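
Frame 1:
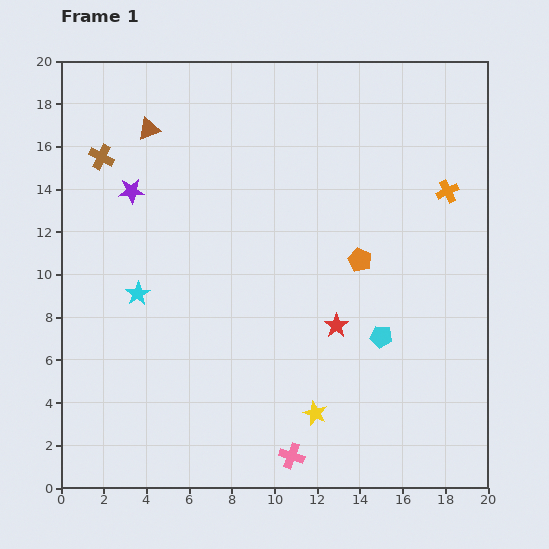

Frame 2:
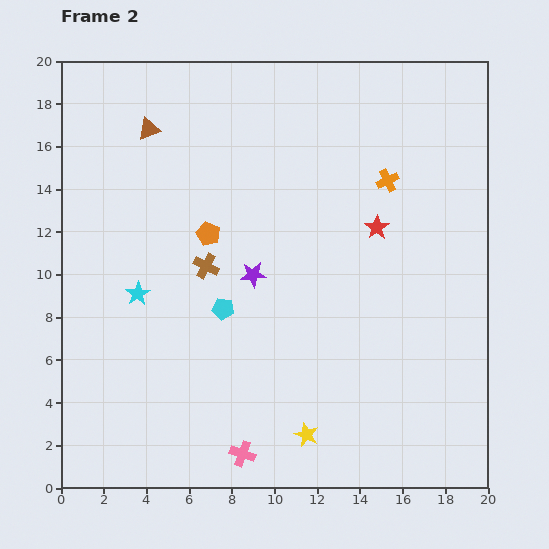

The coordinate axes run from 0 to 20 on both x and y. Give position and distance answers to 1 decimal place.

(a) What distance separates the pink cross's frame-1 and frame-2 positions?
2.3

The pink cross moved from (10.8, 1.5) to (8.5, 1.6), a distance of √(2.3² + 0.1²) ≈ 2.3.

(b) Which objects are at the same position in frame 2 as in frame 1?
the cyan star, the brown triangle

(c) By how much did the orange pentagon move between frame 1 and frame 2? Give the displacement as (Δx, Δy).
(-7.1, 1.2)

The orange pentagon was at (14.0, 10.7) in frame 1 and (6.9, 11.9) in frame 2.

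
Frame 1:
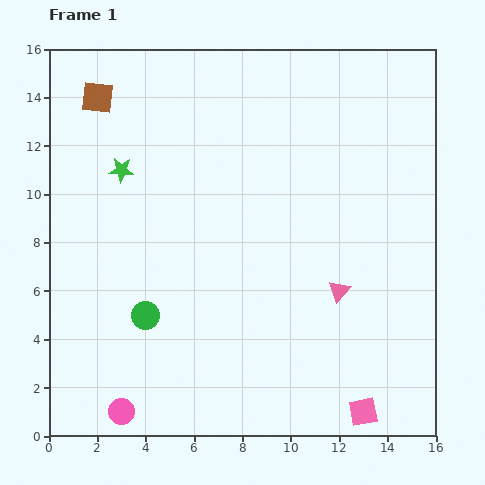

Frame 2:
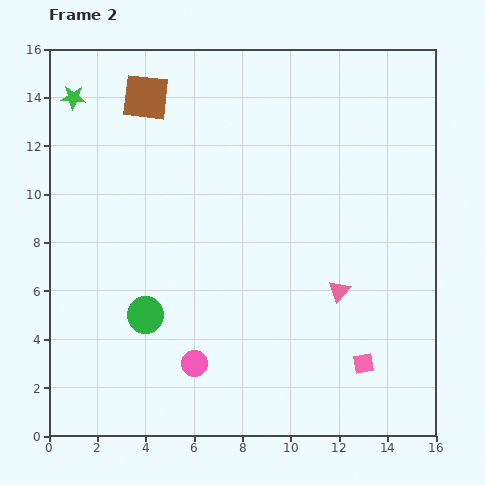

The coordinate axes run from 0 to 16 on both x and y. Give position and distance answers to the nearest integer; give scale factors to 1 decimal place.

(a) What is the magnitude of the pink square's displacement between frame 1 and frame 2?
2

The pink square moved from (13, 1) to (13, 3), a distance of √(0² + 2²) ≈ 2.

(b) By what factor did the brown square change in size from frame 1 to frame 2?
1.5×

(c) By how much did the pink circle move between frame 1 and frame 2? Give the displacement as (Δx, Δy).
(3, 2)

The pink circle was at (3, 1) in frame 1 and (6, 3) in frame 2.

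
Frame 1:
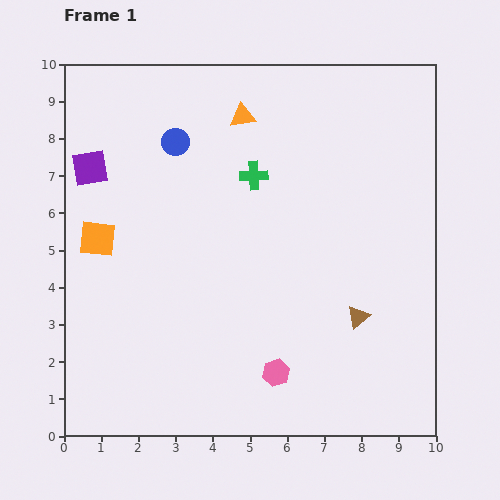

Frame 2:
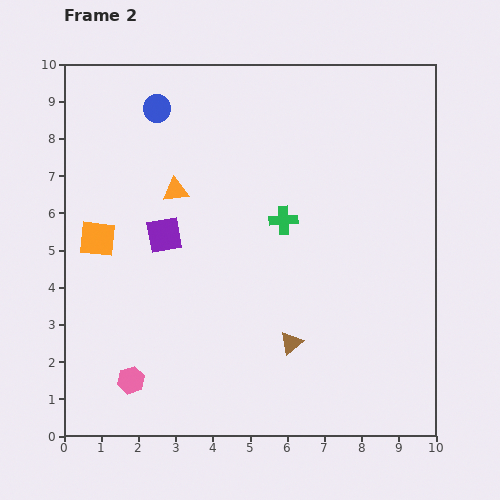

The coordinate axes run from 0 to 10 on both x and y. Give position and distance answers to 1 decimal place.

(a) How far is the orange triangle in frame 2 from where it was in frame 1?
2.7

The orange triangle moved from (4.8, 8.6) to (3.0, 6.6), a distance of √(1.8² + 2.0²) ≈ 2.7.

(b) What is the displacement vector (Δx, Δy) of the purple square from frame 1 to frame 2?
(2.0, -1.8)

The purple square was at (0.7, 7.2) in frame 1 and (2.7, 5.4) in frame 2.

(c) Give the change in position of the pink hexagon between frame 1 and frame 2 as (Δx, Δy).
(-3.9, -0.2)

The pink hexagon was at (5.7, 1.7) in frame 1 and (1.8, 1.5) in frame 2.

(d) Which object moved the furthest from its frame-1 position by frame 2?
the pink hexagon

(moved 3.9; next 2.7)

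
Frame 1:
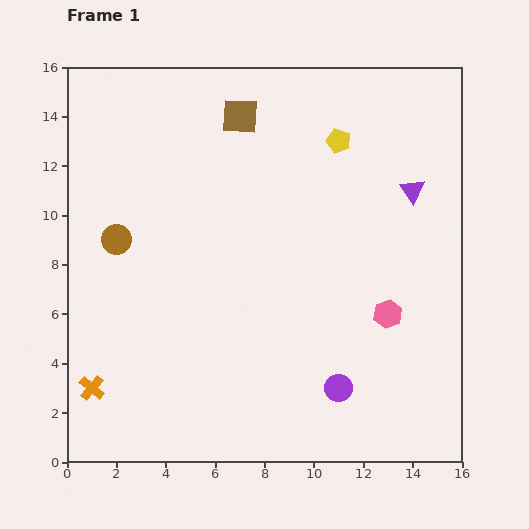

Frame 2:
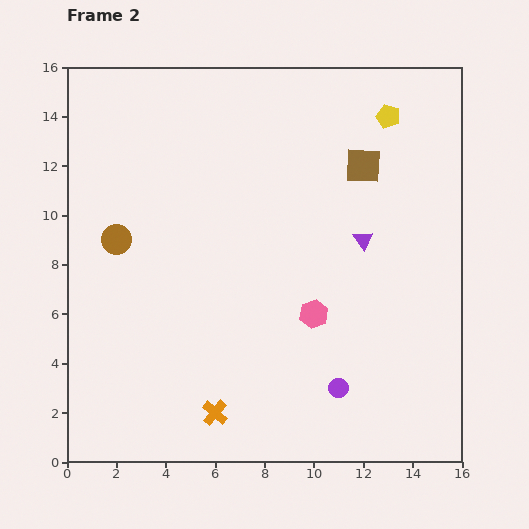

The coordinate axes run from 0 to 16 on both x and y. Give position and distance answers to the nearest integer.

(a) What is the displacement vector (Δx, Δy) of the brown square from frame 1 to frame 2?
(5, -2)

The brown square was at (7, 14) in frame 1 and (12, 12) in frame 2.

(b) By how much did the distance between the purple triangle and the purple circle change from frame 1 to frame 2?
-3

Distance in frame 1: 9. Distance in frame 2: 6.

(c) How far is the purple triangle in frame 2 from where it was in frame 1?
3

The purple triangle moved from (14, 11) to (12, 9), a distance of √(2² + 2²) ≈ 3.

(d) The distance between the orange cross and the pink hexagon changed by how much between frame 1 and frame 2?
-6

Distance in frame 1: 12. Distance in frame 2: 6.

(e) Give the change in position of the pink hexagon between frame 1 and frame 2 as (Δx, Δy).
(-3, 0)

The pink hexagon was at (13, 6) in frame 1 and (10, 6) in frame 2.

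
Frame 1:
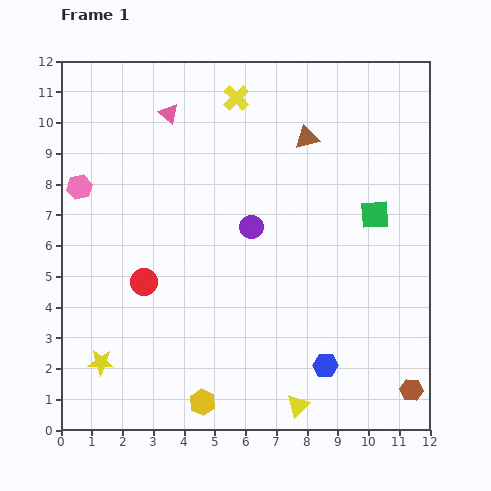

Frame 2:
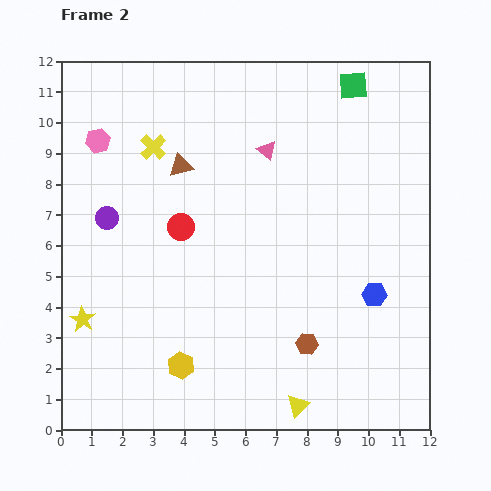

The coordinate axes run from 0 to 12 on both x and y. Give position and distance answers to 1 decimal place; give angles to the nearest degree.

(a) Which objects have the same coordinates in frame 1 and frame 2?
the yellow triangle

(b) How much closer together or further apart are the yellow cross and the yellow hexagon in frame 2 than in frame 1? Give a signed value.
-2.8

Distance in frame 1: 10.0. Distance in frame 2: 7.2.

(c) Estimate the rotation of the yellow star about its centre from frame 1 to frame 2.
28° clockwise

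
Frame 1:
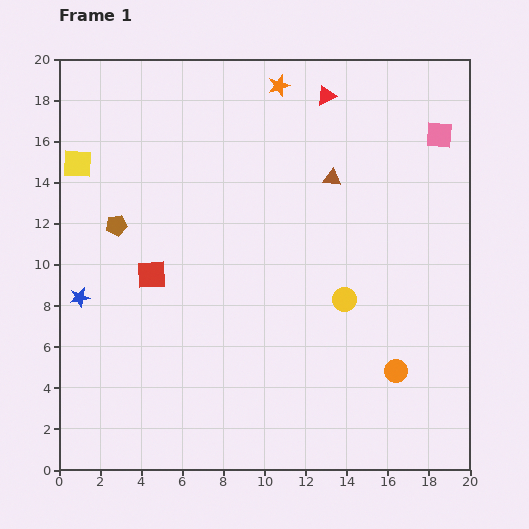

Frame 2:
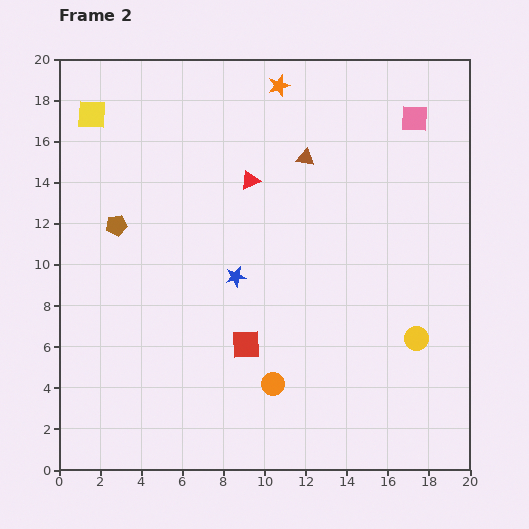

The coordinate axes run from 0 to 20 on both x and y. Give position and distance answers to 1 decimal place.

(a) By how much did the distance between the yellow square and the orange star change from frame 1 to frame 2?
-1.3

Distance in frame 1: 10.5. Distance in frame 2: 9.2.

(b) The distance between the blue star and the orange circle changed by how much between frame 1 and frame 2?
-10.3

Distance in frame 1: 15.8. Distance in frame 2: 5.5.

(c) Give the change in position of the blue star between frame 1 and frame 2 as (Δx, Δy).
(7.6, 1.0)

The blue star was at (1.0, 8.4) in frame 1 and (8.6, 9.4) in frame 2.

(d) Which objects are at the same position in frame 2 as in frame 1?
the brown pentagon, the orange star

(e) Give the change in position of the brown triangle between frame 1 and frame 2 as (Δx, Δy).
(-1.3, 1.0)

The brown triangle was at (13.3, 14.2) in frame 1 and (12.0, 15.2) in frame 2.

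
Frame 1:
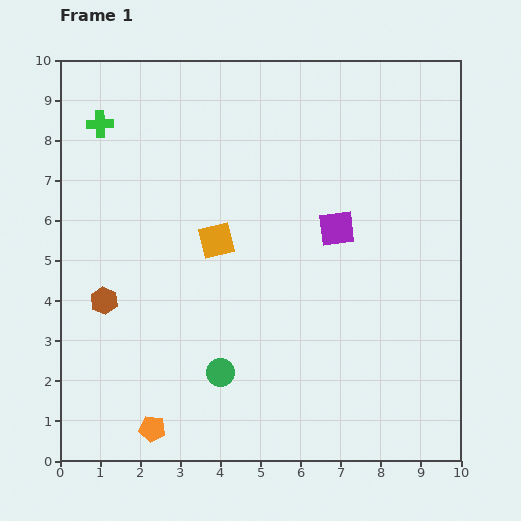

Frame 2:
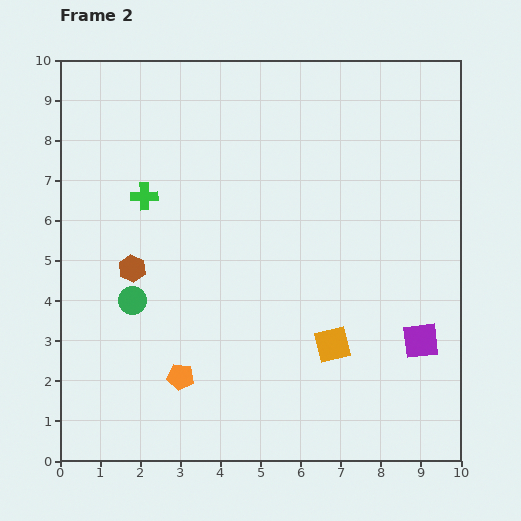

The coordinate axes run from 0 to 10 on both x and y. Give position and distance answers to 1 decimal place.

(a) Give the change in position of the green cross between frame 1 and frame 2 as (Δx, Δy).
(1.1, -1.8)

The green cross was at (1.0, 8.4) in frame 1 and (2.1, 6.6) in frame 2.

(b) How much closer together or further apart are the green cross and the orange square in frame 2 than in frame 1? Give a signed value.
+1.9

Distance in frame 1: 4.1. Distance in frame 2: 6.0.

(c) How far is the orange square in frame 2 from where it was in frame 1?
3.9

The orange square moved from (3.9, 5.5) to (6.8, 2.9), a distance of √(2.9² + 2.6²) ≈ 3.9.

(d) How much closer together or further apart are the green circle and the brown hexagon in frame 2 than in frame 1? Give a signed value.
-2.6

Distance in frame 1: 3.4. Distance in frame 2: 0.8.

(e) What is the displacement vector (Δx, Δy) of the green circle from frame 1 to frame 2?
(-2.2, 1.8)

The green circle was at (4.0, 2.2) in frame 1 and (1.8, 4.0) in frame 2.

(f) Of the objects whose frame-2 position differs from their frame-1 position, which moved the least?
the brown hexagon

(moved 1.1)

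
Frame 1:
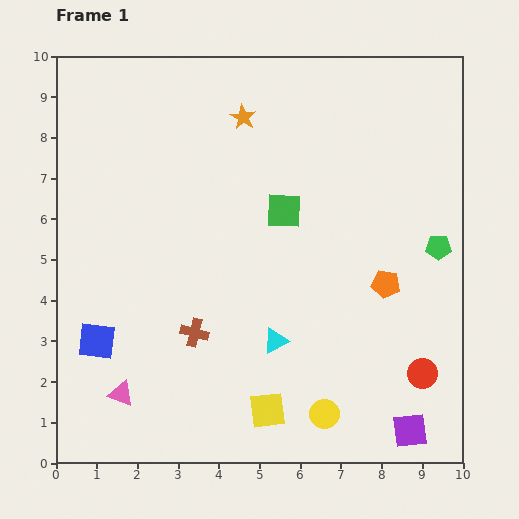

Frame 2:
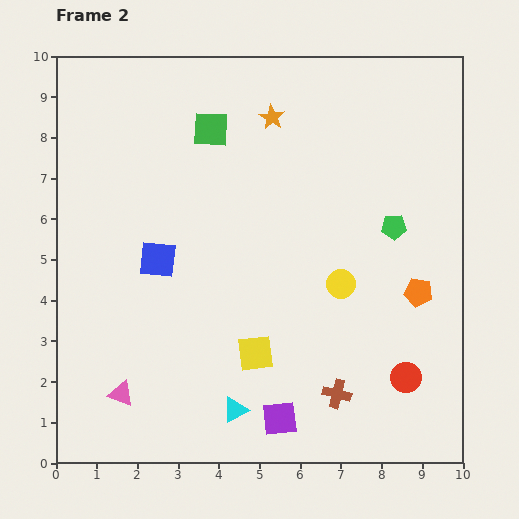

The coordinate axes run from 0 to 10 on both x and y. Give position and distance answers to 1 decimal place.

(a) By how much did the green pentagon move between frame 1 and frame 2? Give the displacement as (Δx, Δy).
(-1.1, 0.5)

The green pentagon was at (9.4, 5.3) in frame 1 and (8.3, 5.8) in frame 2.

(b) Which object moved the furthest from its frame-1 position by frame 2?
the brown cross

(moved 3.8; next 3.2)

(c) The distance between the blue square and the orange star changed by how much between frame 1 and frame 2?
-2.1

Distance in frame 1: 6.6. Distance in frame 2: 4.5.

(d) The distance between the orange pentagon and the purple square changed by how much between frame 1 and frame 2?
+1.0

Distance in frame 1: 3.6. Distance in frame 2: 4.6.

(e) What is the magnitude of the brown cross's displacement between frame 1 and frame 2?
3.8

The brown cross moved from (3.4, 3.2) to (6.9, 1.7), a distance of √(3.5² + 1.5²) ≈ 3.8.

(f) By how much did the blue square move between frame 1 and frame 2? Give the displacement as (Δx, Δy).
(1.5, 2.0)

The blue square was at (1.0, 3.0) in frame 1 and (2.5, 5.0) in frame 2.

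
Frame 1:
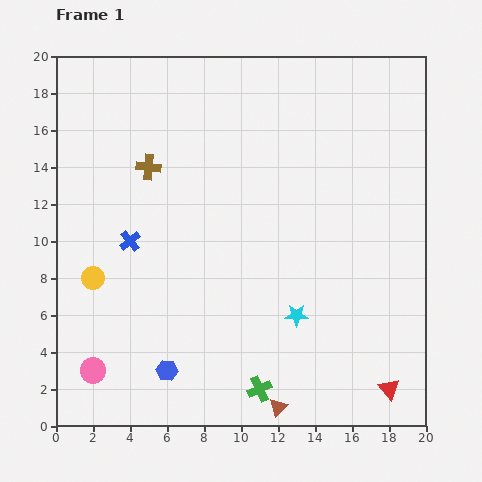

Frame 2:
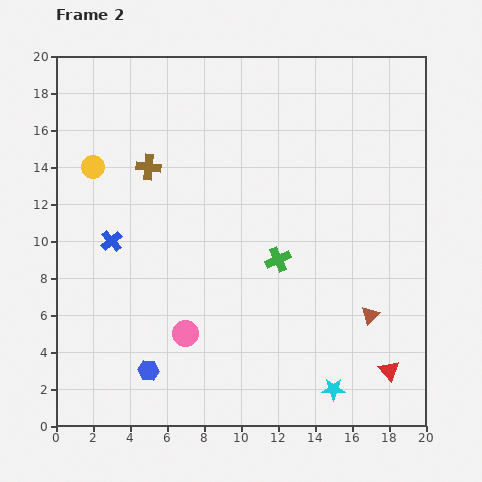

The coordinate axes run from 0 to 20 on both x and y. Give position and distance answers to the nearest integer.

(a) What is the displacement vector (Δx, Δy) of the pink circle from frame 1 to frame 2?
(5, 2)

The pink circle was at (2, 3) in frame 1 and (7, 5) in frame 2.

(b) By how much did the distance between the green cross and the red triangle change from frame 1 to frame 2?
+1

Distance in frame 1: 7. Distance in frame 2: 8.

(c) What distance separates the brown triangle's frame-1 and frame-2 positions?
7

The brown triangle moved from (12, 1) to (17, 6), a distance of √(5² + 5²) ≈ 7.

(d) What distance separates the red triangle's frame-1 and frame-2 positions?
1

The red triangle moved from (18, 2) to (18, 3), a distance of √(0² + 1²) ≈ 1.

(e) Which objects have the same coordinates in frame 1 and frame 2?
the brown cross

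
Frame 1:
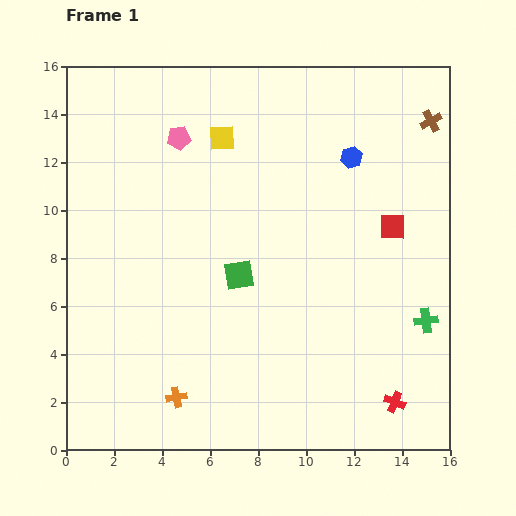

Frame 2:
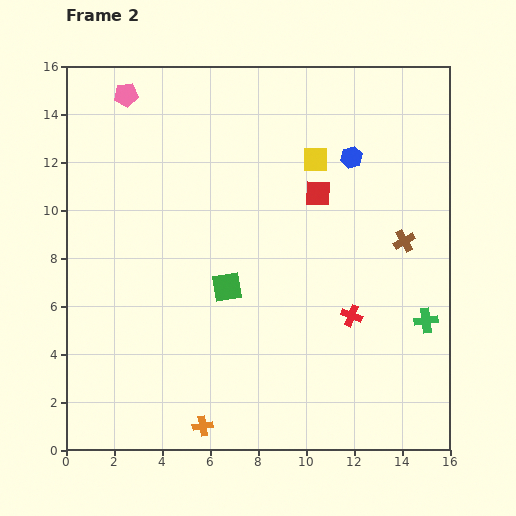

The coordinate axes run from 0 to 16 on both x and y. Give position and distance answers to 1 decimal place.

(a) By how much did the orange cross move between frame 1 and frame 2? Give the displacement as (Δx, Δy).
(1.1, -1.2)

The orange cross was at (4.6, 2.2) in frame 1 and (5.7, 1.0) in frame 2.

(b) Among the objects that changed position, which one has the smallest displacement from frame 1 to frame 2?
the green square

(moved 0.7)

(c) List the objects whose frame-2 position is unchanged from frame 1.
the green cross, the blue hexagon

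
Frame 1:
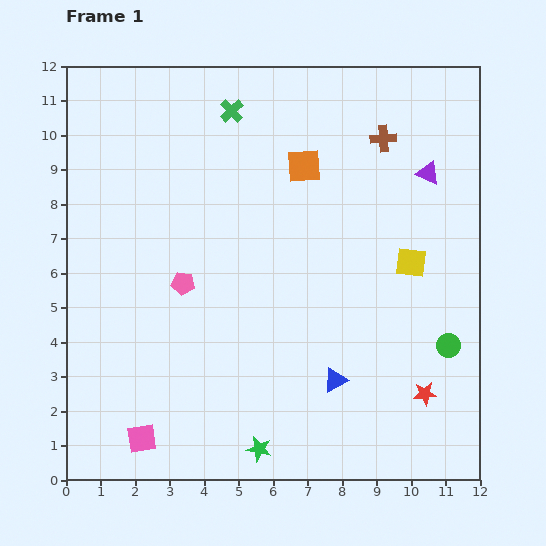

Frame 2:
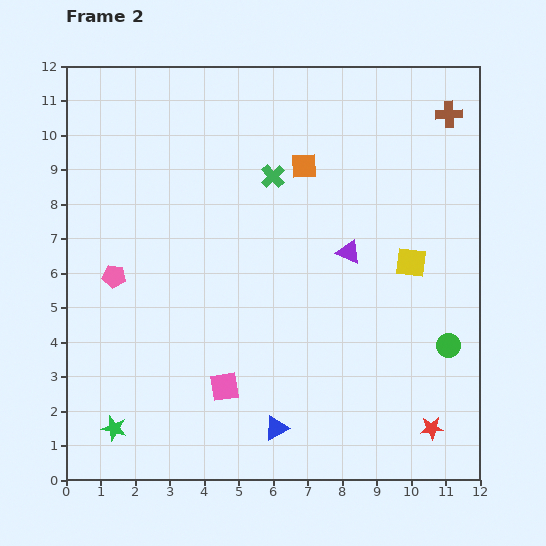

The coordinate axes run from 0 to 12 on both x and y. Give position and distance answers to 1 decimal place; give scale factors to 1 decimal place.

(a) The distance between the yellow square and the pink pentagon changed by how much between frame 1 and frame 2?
+2.0

Distance in frame 1: 6.6. Distance in frame 2: 8.6.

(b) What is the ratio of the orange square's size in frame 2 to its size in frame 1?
0.8×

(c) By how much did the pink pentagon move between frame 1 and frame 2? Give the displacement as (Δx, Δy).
(-2.0, 0.2)

The pink pentagon was at (3.4, 5.7) in frame 1 and (1.4, 5.9) in frame 2.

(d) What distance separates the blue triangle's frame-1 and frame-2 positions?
2.2

The blue triangle moved from (7.8, 2.9) to (6.1, 1.5), a distance of √(1.7² + 1.4²) ≈ 2.2.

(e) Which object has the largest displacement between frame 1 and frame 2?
the green star

(moved 4.2; next 3.3)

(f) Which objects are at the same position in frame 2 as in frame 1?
the yellow square, the orange square, the green circle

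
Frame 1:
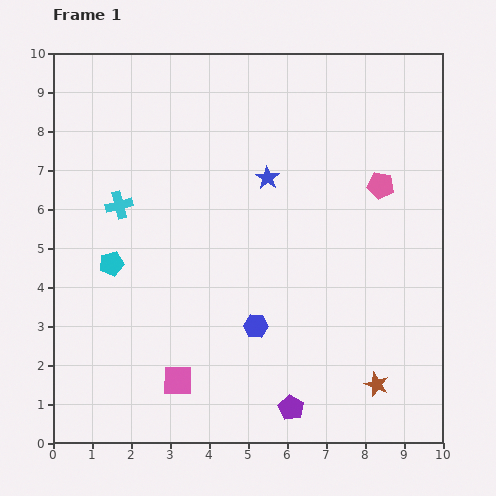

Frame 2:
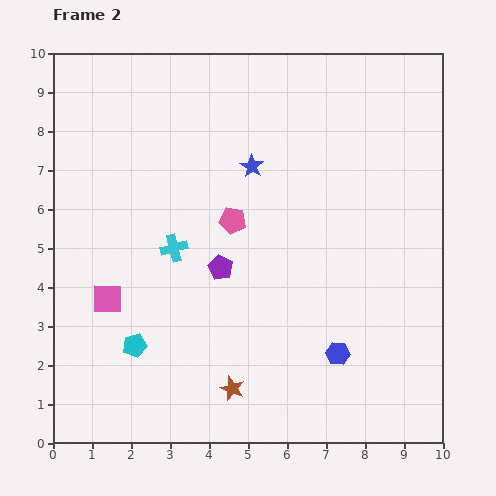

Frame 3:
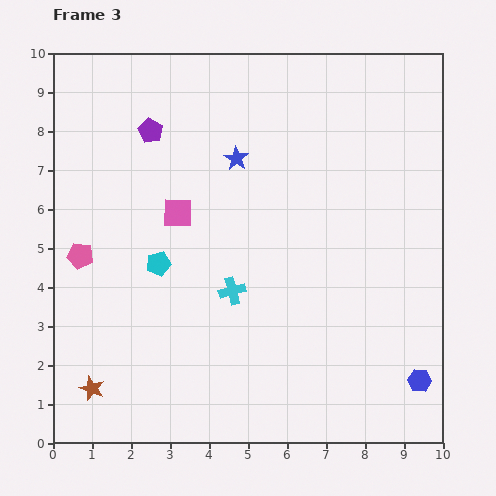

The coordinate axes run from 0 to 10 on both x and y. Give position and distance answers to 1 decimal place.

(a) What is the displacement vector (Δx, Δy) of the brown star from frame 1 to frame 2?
(-3.7, -0.1)

The brown star was at (8.3, 1.5) in frame 1 and (4.6, 1.4) in frame 2.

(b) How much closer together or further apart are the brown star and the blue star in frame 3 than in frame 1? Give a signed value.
+1.0

Distance in frame 1: 6.0. Distance in frame 3: 7.0.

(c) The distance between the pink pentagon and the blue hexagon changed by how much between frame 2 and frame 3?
+5.0

Distance in frame 2: 4.3. Distance in frame 3: 9.3.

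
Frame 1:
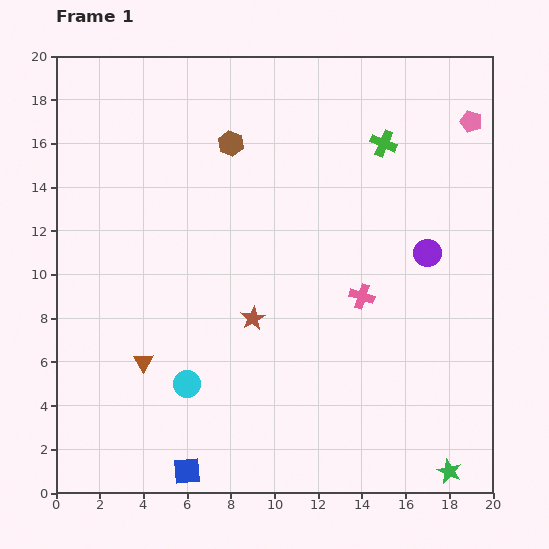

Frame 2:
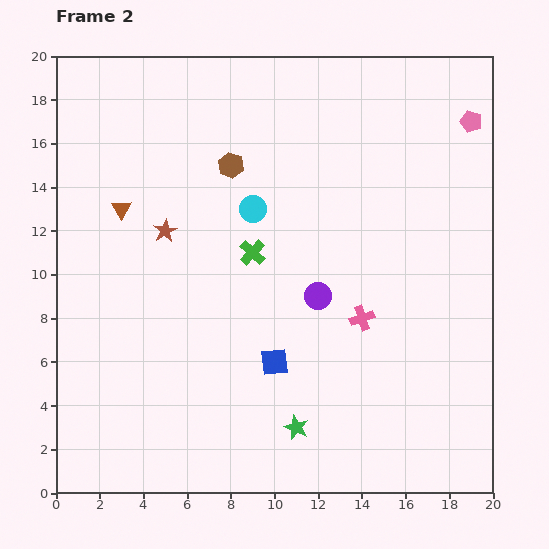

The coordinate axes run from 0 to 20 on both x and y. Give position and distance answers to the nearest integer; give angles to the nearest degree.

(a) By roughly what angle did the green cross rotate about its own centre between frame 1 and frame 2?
19° clockwise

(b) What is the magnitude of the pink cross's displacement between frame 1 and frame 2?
1

The pink cross moved from (14, 9) to (14, 8), a distance of √(0² + 1²) ≈ 1.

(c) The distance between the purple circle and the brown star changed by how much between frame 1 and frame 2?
-1

Distance in frame 1: 9. Distance in frame 2: 8.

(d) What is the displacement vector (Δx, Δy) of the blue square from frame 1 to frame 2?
(4, 5)

The blue square was at (6, 1) in frame 1 and (10, 6) in frame 2.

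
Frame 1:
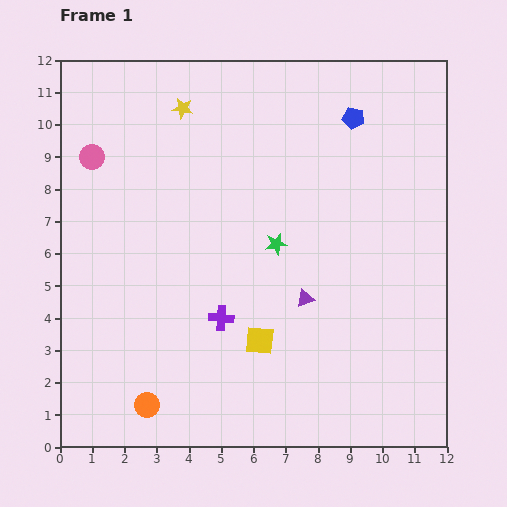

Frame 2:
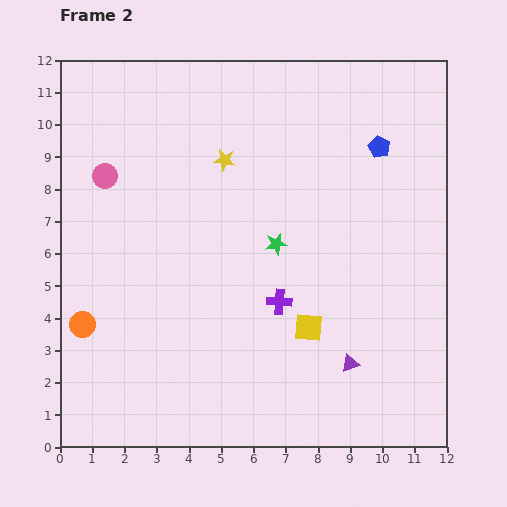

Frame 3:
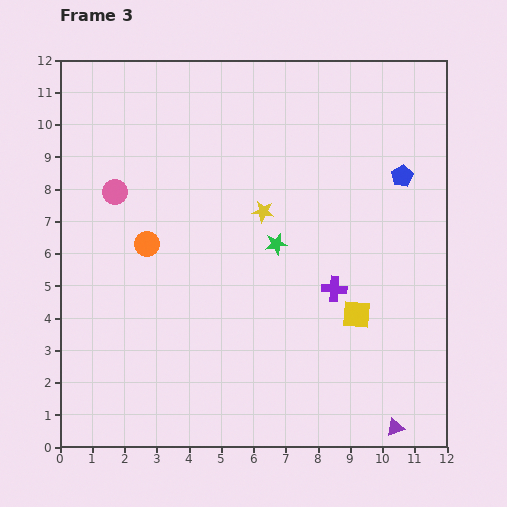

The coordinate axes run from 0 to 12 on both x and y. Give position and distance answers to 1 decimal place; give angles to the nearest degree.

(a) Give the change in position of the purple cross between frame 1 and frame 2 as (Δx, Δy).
(1.8, 0.5)

The purple cross was at (5.0, 4.0) in frame 1 and (6.8, 4.5) in frame 2.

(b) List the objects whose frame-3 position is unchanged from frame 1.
the green star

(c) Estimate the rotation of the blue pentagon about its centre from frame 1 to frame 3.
30° clockwise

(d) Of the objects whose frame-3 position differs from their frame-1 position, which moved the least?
the pink circle

(moved 1.3)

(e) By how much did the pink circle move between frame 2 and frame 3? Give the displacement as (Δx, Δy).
(0.3, -0.5)

The pink circle was at (1.4, 8.4) in frame 2 and (1.7, 7.9) in frame 3.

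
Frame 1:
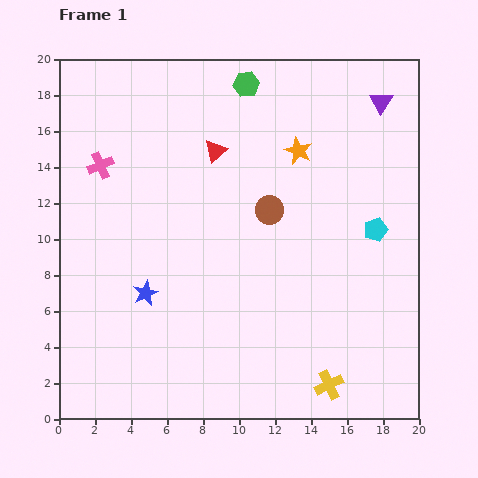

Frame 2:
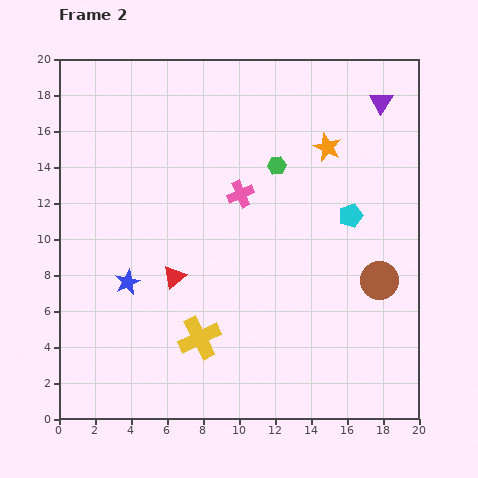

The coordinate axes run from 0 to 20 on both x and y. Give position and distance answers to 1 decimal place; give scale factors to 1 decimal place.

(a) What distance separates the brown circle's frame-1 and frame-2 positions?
7.2

The brown circle moved from (11.7, 11.6) to (17.8, 7.7), a distance of √(6.1² + 3.9²) ≈ 7.2.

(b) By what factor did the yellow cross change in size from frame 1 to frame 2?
1.5×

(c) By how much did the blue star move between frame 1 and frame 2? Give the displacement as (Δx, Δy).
(-1.0, 0.6)

The blue star was at (4.8, 7.0) in frame 1 and (3.8, 7.6) in frame 2.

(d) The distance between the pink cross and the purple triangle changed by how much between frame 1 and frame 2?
-6.7

Distance in frame 1: 16.0. Distance in frame 2: 9.3.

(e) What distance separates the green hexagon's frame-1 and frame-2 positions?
4.8

The green hexagon moved from (10.4, 18.6) to (12.1, 14.1), a distance of √(1.7² + 4.5²) ≈ 4.8.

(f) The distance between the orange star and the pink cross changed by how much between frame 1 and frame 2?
-5.5

Distance in frame 1: 11.0. Distance in frame 2: 5.5.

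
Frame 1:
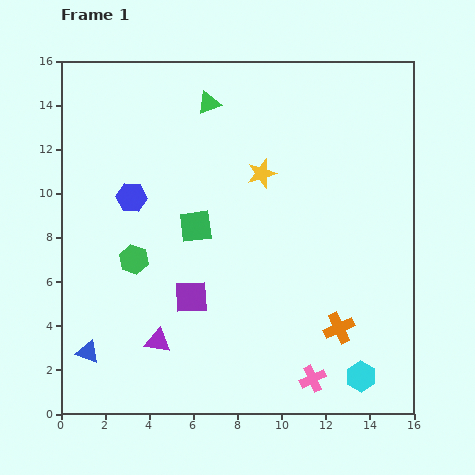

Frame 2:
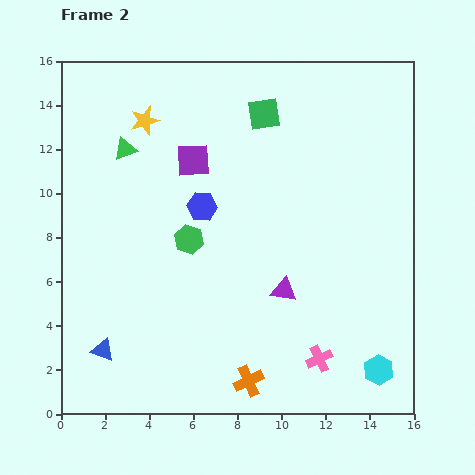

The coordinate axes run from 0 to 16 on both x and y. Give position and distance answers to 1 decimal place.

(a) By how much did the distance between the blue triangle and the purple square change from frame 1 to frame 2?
+4.2

Distance in frame 1: 5.3. Distance in frame 2: 9.5.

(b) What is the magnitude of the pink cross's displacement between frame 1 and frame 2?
0.9

The pink cross moved from (11.4, 1.6) to (11.7, 2.5), a distance of √(0.3² + 0.9²) ≈ 0.9.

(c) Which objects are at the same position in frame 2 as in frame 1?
none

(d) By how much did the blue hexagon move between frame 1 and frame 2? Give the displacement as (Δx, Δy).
(3.2, -0.4)

The blue hexagon was at (3.2, 9.8) in frame 1 and (6.4, 9.4) in frame 2.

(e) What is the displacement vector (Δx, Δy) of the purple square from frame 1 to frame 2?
(0.1, 6.2)

The purple square was at (5.9, 5.3) in frame 1 and (6.0, 11.5) in frame 2.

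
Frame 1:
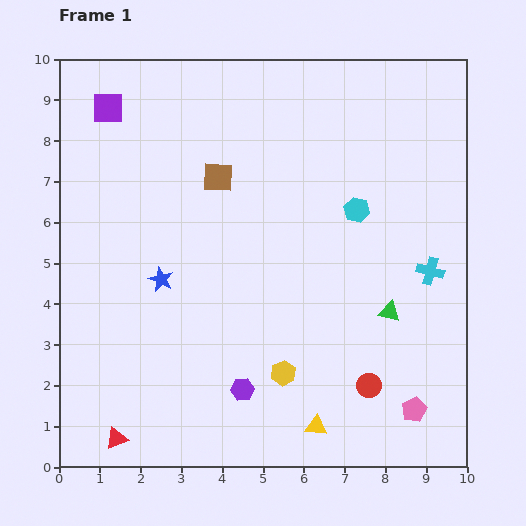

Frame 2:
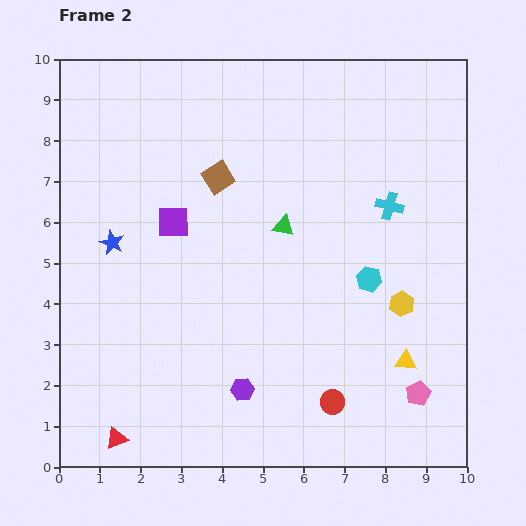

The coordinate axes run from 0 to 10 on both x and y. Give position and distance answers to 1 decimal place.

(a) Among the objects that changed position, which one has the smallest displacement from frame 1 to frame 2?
the pink pentagon

(moved 0.4)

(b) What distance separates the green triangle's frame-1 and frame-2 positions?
3.3

The green triangle moved from (8.1, 3.8) to (5.5, 5.9), a distance of √(2.6² + 2.1²) ≈ 3.3.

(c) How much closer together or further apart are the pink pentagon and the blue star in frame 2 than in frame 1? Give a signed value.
+1.4

Distance in frame 1: 7.0. Distance in frame 2: 8.4.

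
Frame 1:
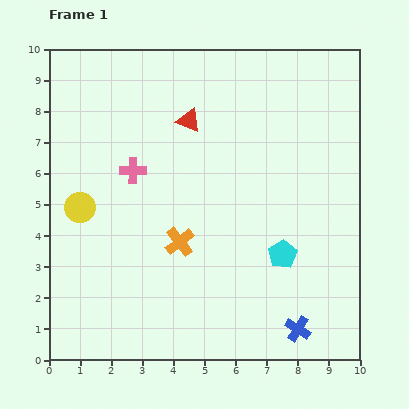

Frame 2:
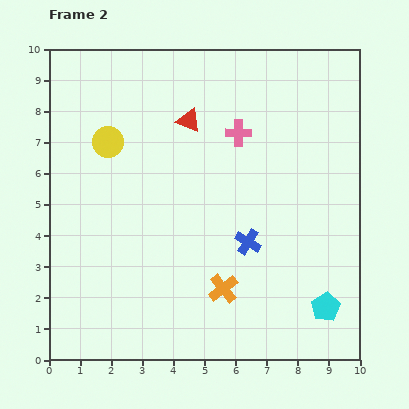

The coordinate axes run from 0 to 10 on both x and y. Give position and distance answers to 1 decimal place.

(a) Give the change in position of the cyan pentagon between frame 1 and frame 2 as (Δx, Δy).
(1.4, -1.7)

The cyan pentagon was at (7.5, 3.4) in frame 1 and (8.9, 1.7) in frame 2.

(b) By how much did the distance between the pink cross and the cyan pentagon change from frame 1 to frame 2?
+0.8

Distance in frame 1: 5.5. Distance in frame 2: 6.3.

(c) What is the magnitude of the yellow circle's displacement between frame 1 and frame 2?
2.3

The yellow circle moved from (1.0, 4.9) to (1.9, 7.0), a distance of √(0.9² + 2.1²) ≈ 2.3.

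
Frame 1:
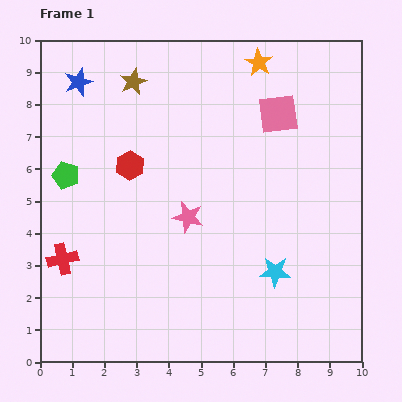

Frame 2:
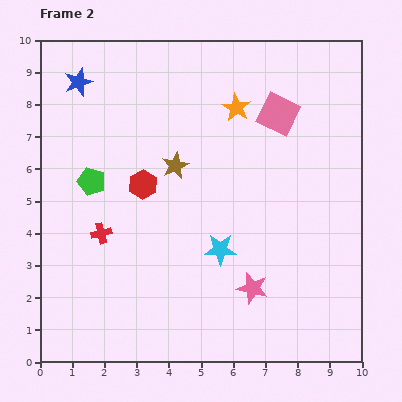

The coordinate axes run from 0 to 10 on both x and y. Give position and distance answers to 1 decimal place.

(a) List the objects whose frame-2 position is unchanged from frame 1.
the pink square, the blue star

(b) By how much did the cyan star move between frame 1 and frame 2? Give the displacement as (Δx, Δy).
(-1.7, 0.7)

The cyan star was at (7.3, 2.8) in frame 1 and (5.6, 3.5) in frame 2.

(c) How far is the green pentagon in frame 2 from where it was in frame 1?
0.8

The green pentagon moved from (0.8, 5.8) to (1.6, 5.6), a distance of √(0.8² + 0.2²) ≈ 0.8.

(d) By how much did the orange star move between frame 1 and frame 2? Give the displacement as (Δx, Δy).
(-0.7, -1.4)

The orange star was at (6.8, 9.3) in frame 1 and (6.1, 7.9) in frame 2.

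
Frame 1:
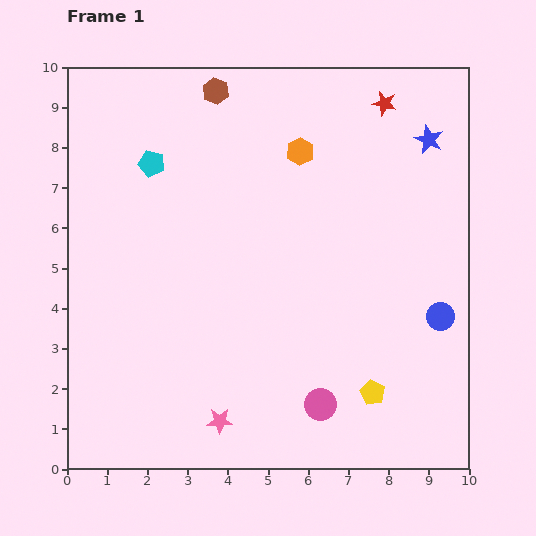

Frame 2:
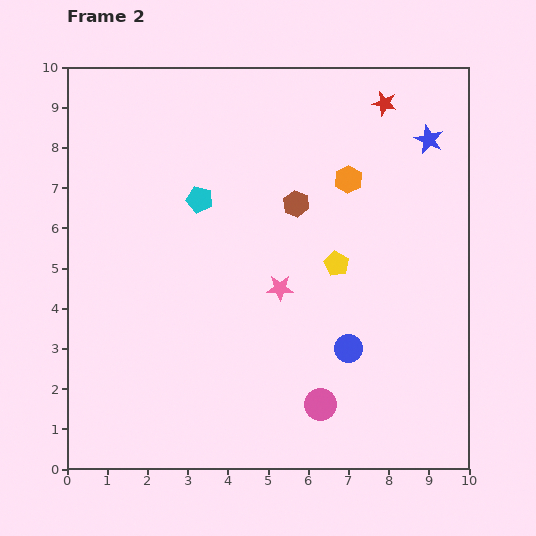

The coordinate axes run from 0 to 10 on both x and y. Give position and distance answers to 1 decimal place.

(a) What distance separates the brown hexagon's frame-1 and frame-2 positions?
3.4

The brown hexagon moved from (3.7, 9.4) to (5.7, 6.6), a distance of √(2.0² + 2.8²) ≈ 3.4.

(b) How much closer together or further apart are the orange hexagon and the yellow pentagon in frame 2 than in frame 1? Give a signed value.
-4.2

Distance in frame 1: 6.3. Distance in frame 2: 2.1.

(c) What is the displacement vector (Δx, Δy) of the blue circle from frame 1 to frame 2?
(-2.3, -0.8)

The blue circle was at (9.3, 3.8) in frame 1 and (7.0, 3.0) in frame 2.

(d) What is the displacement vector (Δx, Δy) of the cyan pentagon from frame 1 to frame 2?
(1.2, -0.9)

The cyan pentagon was at (2.1, 7.6) in frame 1 and (3.3, 6.7) in frame 2.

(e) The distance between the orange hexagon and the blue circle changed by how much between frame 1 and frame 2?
-1.2

Distance in frame 1: 5.4. Distance in frame 2: 4.2.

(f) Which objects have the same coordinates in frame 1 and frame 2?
the red star, the pink circle, the blue star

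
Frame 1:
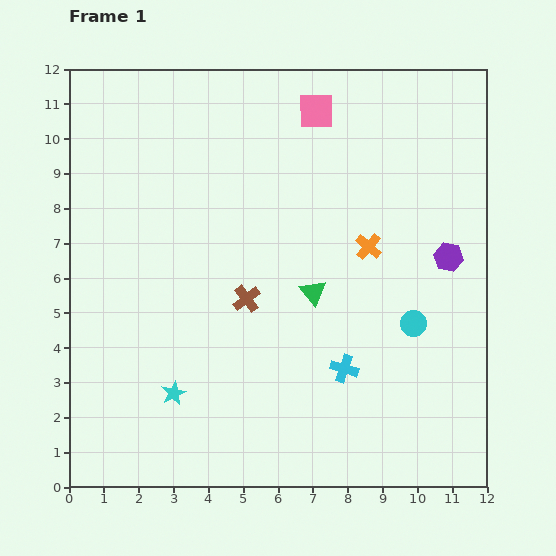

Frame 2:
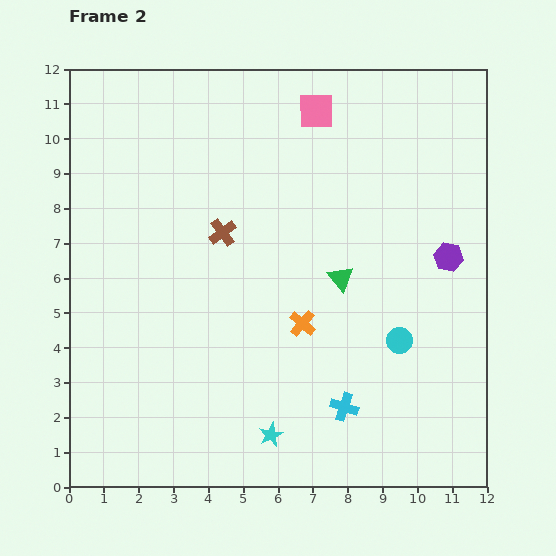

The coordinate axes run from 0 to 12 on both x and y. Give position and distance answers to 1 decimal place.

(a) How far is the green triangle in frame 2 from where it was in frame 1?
0.9

The green triangle moved from (7.0, 5.6) to (7.8, 6.0), a distance of √(0.8² + 0.4²) ≈ 0.9.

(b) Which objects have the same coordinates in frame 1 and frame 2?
the purple hexagon, the pink square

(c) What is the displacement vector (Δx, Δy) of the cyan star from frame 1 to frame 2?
(2.8, -1.2)

The cyan star was at (3.0, 2.7) in frame 1 and (5.8, 1.5) in frame 2.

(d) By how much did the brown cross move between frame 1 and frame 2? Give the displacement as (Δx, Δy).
(-0.7, 1.9)

The brown cross was at (5.1, 5.4) in frame 1 and (4.4, 7.3) in frame 2.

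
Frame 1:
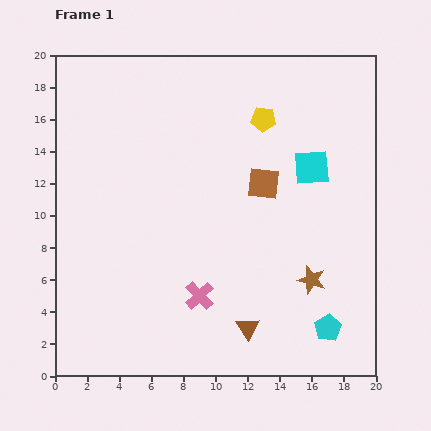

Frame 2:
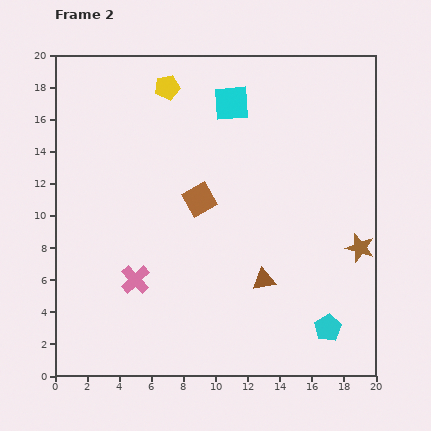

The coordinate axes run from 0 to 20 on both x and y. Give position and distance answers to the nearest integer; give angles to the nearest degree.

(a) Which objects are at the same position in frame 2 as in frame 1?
the cyan pentagon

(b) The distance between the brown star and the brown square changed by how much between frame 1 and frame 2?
+3

Distance in frame 1: 7. Distance in frame 2: 10.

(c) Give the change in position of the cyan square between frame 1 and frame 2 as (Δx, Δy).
(-5, 4)

The cyan square was at (16, 13) in frame 1 and (11, 17) in frame 2.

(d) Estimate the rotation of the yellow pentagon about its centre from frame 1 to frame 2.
16° counter-clockwise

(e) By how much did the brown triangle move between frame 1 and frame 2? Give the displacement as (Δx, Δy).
(1, 3)

The brown triangle was at (12, 3) in frame 1 and (13, 6) in frame 2.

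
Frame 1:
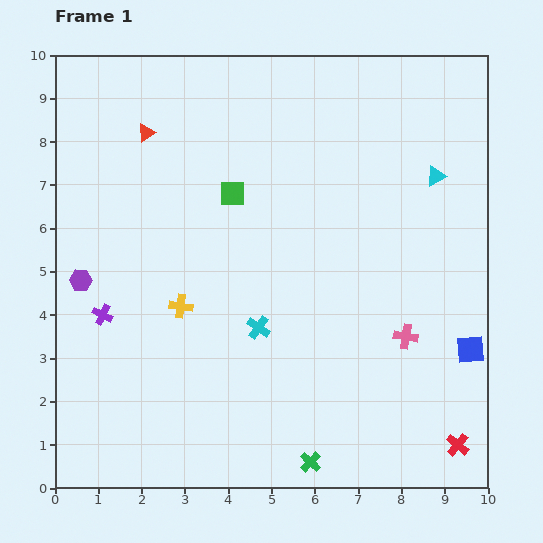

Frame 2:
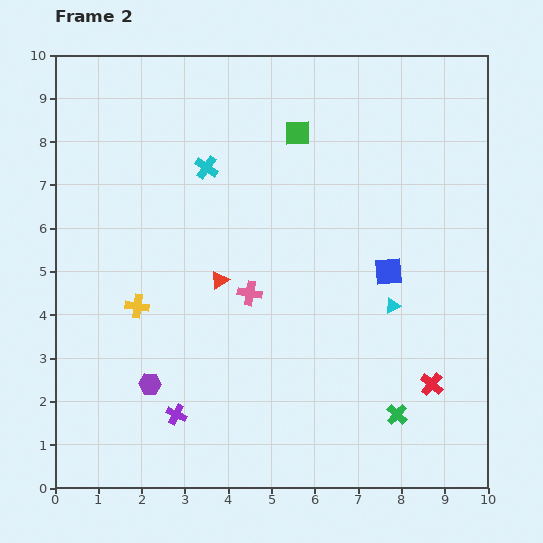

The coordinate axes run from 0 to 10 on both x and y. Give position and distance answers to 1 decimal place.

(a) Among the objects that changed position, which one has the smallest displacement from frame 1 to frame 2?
the yellow cross

(moved 1.0)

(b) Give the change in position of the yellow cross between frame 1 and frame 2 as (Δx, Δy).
(-1.0, 0.0)

The yellow cross was at (2.9, 4.2) in frame 1 and (1.9, 4.2) in frame 2.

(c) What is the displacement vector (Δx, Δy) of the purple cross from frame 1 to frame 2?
(1.7, -2.3)

The purple cross was at (1.1, 4.0) in frame 1 and (2.8, 1.7) in frame 2.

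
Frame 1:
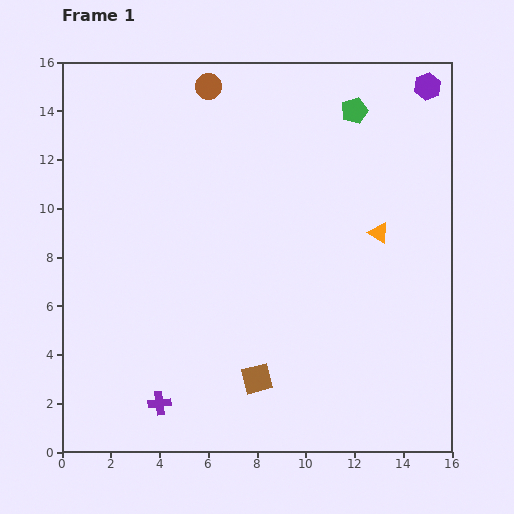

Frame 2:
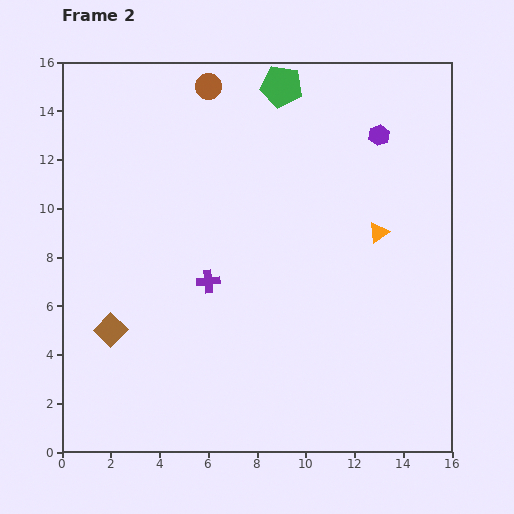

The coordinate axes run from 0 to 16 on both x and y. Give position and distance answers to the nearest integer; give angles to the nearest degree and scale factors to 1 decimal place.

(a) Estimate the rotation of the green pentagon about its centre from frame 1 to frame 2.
30° clockwise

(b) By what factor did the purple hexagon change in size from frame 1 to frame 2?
0.8×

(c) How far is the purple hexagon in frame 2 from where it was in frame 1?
3

The purple hexagon moved from (15, 15) to (13, 13), a distance of √(2² + 2²) ≈ 3.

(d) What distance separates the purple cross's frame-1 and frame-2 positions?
5

The purple cross moved from (4, 2) to (6, 7), a distance of √(2² + 5²) ≈ 5.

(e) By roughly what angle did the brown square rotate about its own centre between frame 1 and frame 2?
32° counter-clockwise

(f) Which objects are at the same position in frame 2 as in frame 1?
the brown circle, the orange triangle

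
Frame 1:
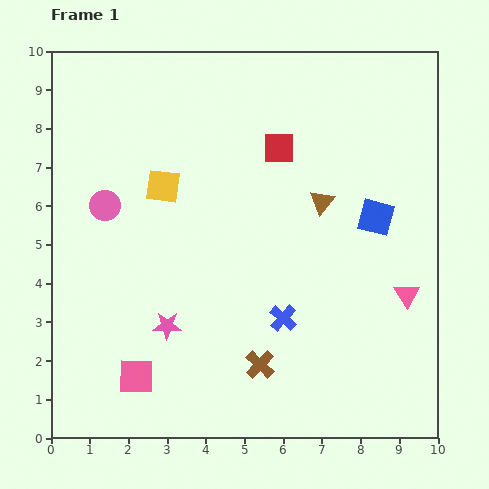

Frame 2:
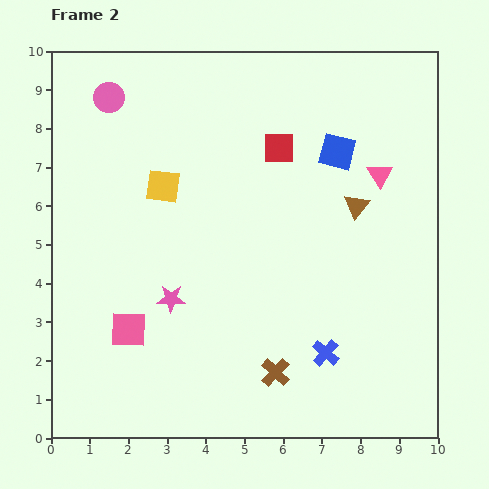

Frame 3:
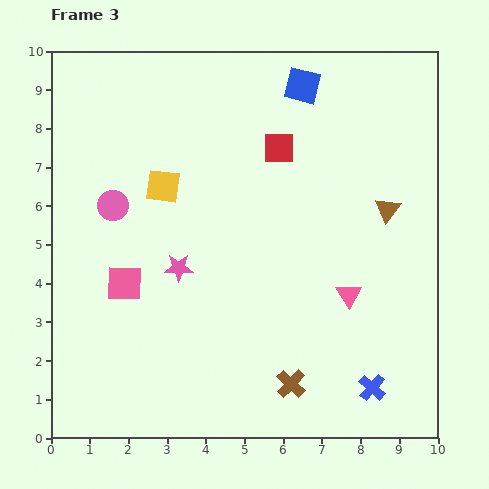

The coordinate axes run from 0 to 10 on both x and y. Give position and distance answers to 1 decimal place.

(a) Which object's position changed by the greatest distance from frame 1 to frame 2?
the pink triangle

(moved 3.2; next 2.8)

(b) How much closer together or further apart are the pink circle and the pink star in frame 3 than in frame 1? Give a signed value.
-1.2

Distance in frame 1: 3.5. Distance in frame 3: 2.3.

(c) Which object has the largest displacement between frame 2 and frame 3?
the pink triangle

(moved 3.2; next 2.8)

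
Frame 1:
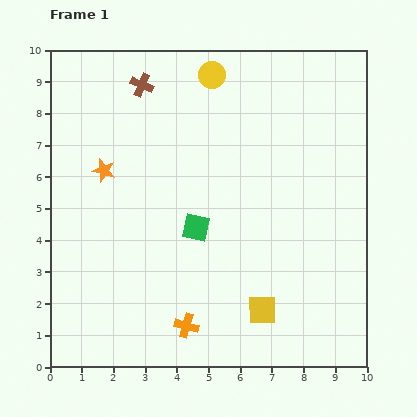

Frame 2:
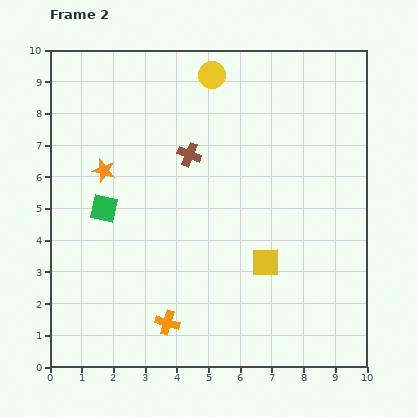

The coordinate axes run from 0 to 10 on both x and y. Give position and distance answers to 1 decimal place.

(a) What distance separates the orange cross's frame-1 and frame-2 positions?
0.6

The orange cross moved from (4.3, 1.3) to (3.7, 1.4), a distance of √(0.6² + 0.1²) ≈ 0.6.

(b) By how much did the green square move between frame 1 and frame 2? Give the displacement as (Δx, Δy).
(-2.9, 0.6)

The green square was at (4.6, 4.4) in frame 1 and (1.7, 5.0) in frame 2.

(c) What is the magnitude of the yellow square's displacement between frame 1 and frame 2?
1.5

The yellow square moved from (6.7, 1.8) to (6.8, 3.3), a distance of √(0.1² + 1.5²) ≈ 1.5.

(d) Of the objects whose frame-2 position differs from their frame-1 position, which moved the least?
the orange cross

(moved 0.6)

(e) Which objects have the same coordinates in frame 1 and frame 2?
the yellow circle, the orange star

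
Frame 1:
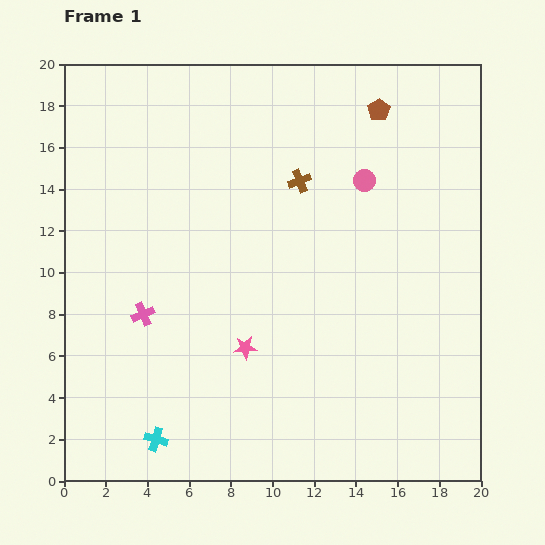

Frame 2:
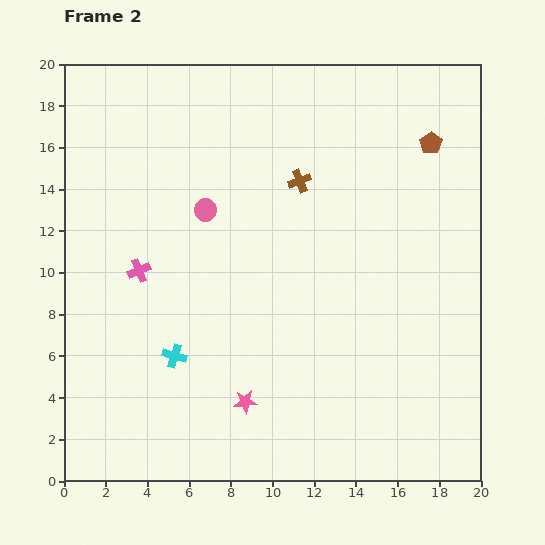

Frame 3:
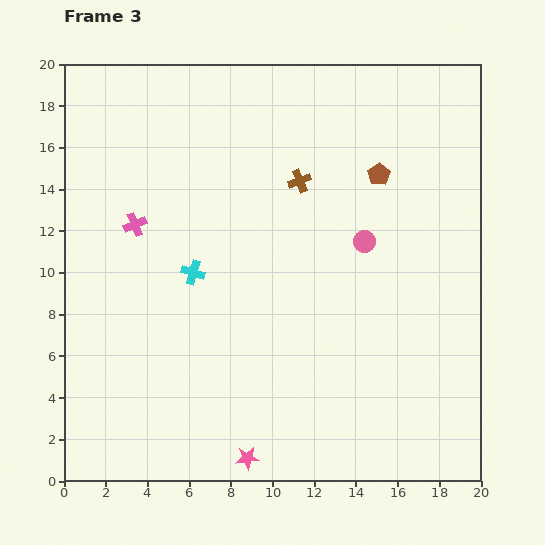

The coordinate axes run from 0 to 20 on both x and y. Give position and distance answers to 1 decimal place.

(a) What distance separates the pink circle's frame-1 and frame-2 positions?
7.7

The pink circle moved from (14.4, 14.4) to (6.8, 13.0), a distance of √(7.6² + 1.4²) ≈ 7.7.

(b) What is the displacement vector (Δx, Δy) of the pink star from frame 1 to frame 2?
(0.0, -2.6)

The pink star was at (8.7, 6.4) in frame 1 and (8.7, 3.8) in frame 2.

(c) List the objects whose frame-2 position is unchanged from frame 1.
the brown cross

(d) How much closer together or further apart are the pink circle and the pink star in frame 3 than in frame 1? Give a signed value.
+2.0

Distance in frame 1: 9.8. Distance in frame 3: 11.8.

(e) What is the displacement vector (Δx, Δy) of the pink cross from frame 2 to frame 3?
(-0.2, 2.2)

The pink cross was at (3.6, 10.1) in frame 2 and (3.4, 12.3) in frame 3.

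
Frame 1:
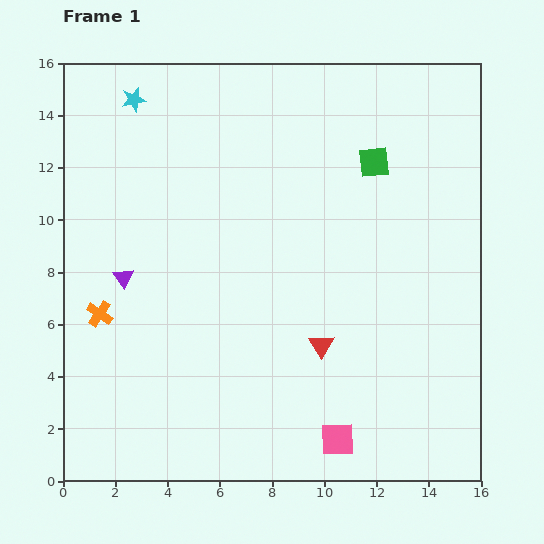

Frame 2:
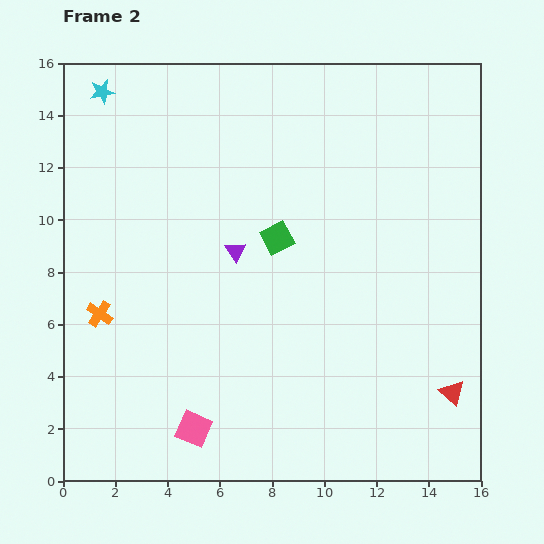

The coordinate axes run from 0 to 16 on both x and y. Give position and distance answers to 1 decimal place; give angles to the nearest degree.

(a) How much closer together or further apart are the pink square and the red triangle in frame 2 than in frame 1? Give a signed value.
+6.4

Distance in frame 1: 3.6. Distance in frame 2: 10.0.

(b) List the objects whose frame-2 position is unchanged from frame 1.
the orange cross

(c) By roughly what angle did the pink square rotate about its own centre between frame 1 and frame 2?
25° clockwise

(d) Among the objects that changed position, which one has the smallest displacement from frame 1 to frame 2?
the cyan star

(moved 1.2)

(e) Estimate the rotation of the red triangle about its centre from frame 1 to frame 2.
17° counter-clockwise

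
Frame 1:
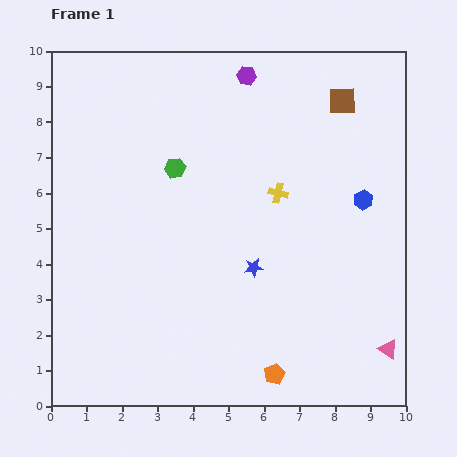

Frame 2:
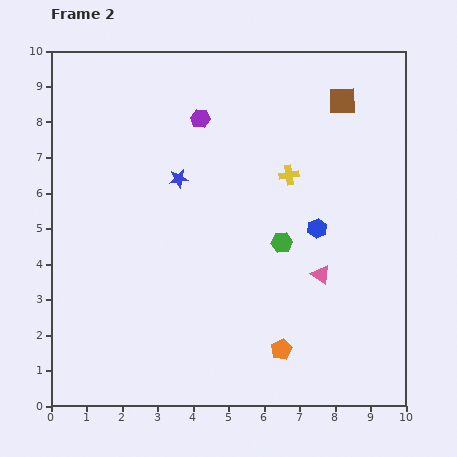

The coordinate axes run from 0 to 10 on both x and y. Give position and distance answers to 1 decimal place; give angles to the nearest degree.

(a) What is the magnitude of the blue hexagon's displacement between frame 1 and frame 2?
1.5

The blue hexagon moved from (8.8, 5.8) to (7.5, 5.0), a distance of √(1.3² + 0.8²) ≈ 1.5.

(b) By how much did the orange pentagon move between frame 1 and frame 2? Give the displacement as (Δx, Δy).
(0.2, 0.7)

The orange pentagon was at (6.3, 0.9) in frame 1 and (6.5, 1.6) in frame 2.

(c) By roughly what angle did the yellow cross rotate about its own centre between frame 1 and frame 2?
22° counter-clockwise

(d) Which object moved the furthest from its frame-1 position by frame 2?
the green hexagon

(moved 3.7; next 3.3)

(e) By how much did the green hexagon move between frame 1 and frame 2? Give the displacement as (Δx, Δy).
(3.0, -2.1)

The green hexagon was at (3.5, 6.7) in frame 1 and (6.5, 4.6) in frame 2.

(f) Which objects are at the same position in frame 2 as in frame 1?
the brown square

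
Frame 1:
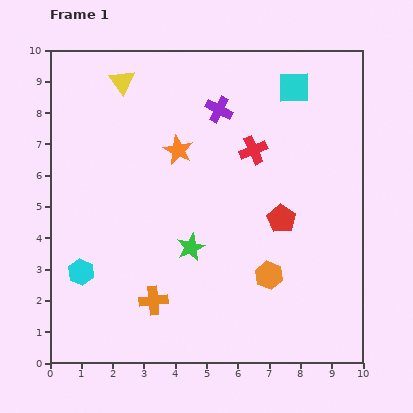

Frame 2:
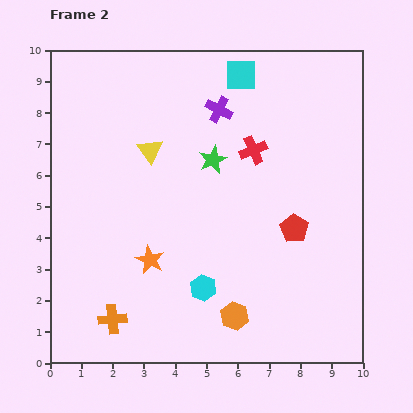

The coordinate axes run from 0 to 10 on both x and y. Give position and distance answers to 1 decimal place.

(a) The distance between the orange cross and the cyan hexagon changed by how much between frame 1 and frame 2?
+0.6

Distance in frame 1: 2.5. Distance in frame 2: 3.1.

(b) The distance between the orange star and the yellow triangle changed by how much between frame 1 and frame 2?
+0.7

Distance in frame 1: 2.8. Distance in frame 2: 3.5.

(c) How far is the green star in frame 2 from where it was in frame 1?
2.9

The green star moved from (4.5, 3.7) to (5.2, 6.5), a distance of √(0.7² + 2.8²) ≈ 2.9.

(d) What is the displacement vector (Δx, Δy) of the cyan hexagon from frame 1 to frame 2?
(3.9, -0.5)

The cyan hexagon was at (1.0, 2.9) in frame 1 and (4.9, 2.4) in frame 2.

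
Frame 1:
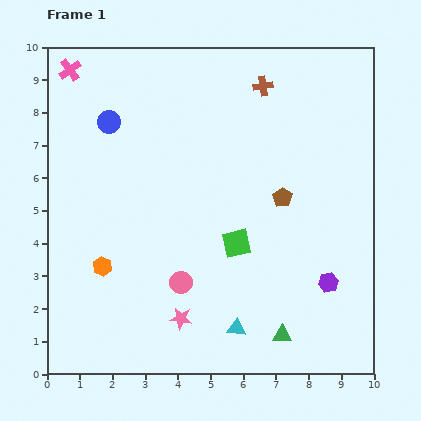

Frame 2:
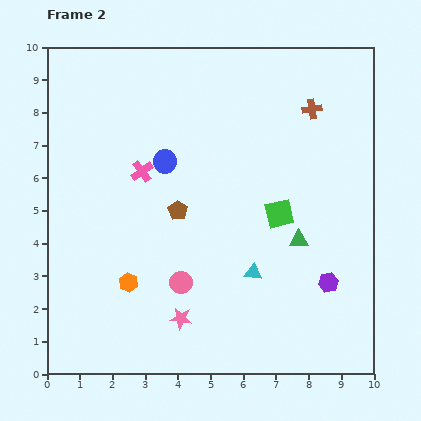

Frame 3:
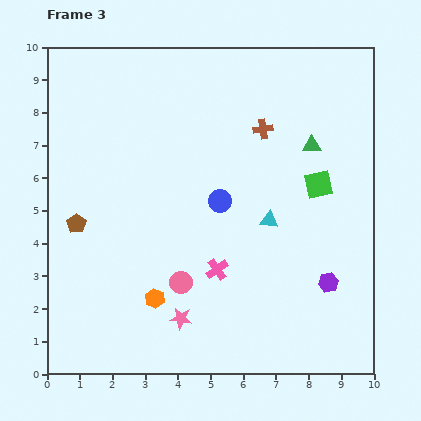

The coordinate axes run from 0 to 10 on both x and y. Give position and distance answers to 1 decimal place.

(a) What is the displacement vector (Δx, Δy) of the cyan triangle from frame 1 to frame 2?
(0.5, 1.7)

The cyan triangle was at (5.8, 1.4) in frame 1 and (6.3, 3.1) in frame 2.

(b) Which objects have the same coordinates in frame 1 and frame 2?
the pink star, the purple hexagon, the pink circle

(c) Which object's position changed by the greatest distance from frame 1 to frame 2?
the pink cross

(moved 3.8; next 3.2)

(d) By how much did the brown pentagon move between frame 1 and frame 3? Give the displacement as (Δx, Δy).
(-6.3, -0.8)

The brown pentagon was at (7.2, 5.4) in frame 1 and (0.9, 4.6) in frame 3.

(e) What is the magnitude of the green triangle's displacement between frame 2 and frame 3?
2.9

The green triangle moved from (7.7, 4.1) to (8.1, 7.0), a distance of √(0.4² + 2.9²) ≈ 2.9.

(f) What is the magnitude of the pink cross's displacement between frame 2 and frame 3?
3.8

The pink cross moved from (2.9, 6.2) to (5.2, 3.2), a distance of √(2.3² + 3.0²) ≈ 3.8.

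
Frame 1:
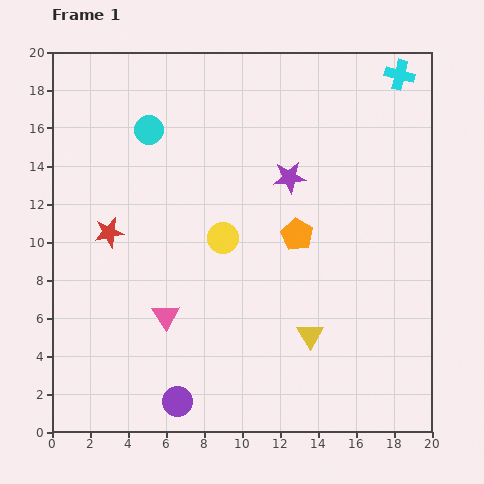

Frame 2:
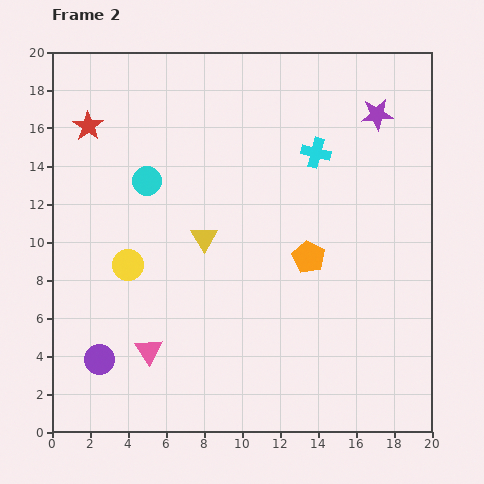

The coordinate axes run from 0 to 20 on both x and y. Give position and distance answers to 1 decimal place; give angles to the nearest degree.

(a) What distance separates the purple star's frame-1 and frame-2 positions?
5.7

The purple star moved from (12.5, 13.4) to (17.1, 16.7), a distance of √(4.6² + 3.3²) ≈ 5.7.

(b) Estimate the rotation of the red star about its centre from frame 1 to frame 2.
26° counter-clockwise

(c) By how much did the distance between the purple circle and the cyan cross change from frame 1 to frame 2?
-5.0

Distance in frame 1: 20.8. Distance in frame 2: 15.8.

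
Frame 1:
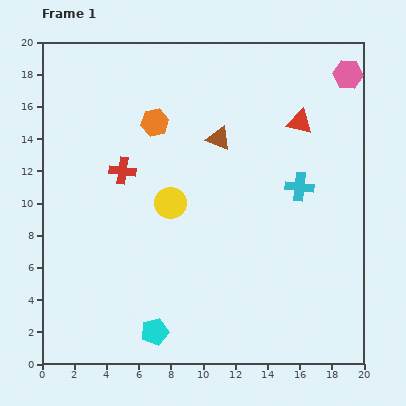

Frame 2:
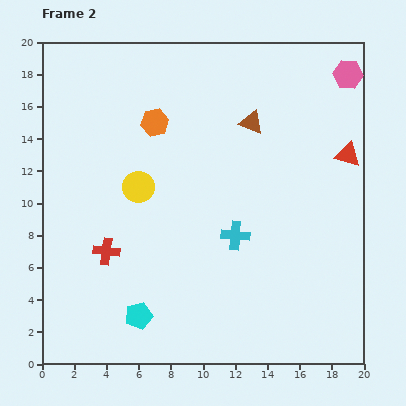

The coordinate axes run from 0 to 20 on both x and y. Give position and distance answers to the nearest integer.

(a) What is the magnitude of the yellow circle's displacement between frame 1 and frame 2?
2

The yellow circle moved from (8, 10) to (6, 11), a distance of √(2² + 1²) ≈ 2.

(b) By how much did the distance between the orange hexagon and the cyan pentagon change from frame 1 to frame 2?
-1

Distance in frame 1: 13. Distance in frame 2: 12.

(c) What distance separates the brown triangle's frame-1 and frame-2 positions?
2

The brown triangle moved from (11, 14) to (13, 15), a distance of √(2² + 1²) ≈ 2.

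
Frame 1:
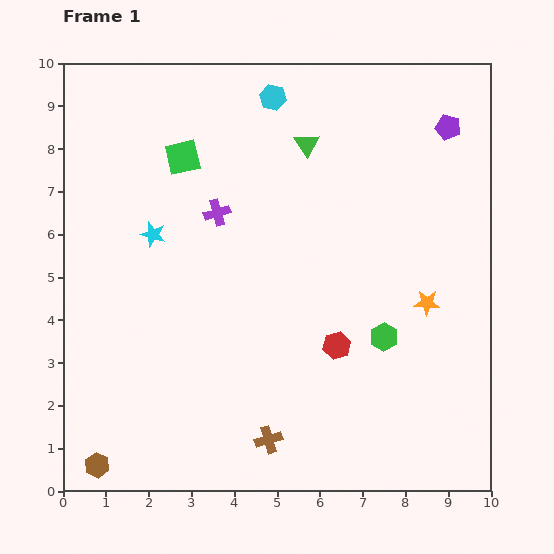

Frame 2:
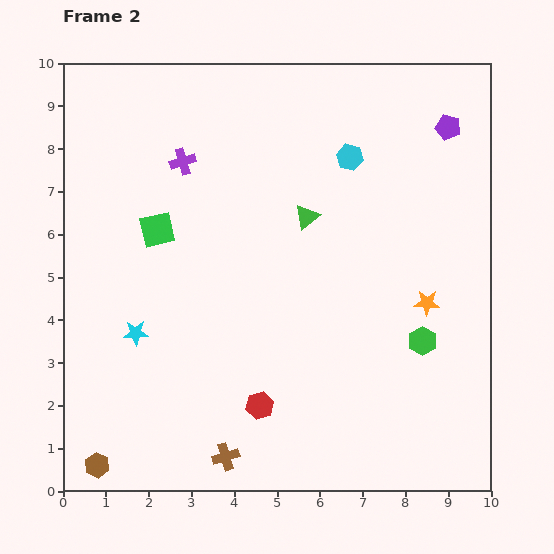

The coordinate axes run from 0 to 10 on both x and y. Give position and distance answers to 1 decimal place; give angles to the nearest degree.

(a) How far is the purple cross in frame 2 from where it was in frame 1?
1.4

The purple cross moved from (3.6, 6.5) to (2.8, 7.7), a distance of √(0.8² + 1.2²) ≈ 1.4.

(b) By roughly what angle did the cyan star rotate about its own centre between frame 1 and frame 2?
18° counter-clockwise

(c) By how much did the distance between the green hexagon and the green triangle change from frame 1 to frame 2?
-0.8

Distance in frame 1: 4.8. Distance in frame 2: 4.0.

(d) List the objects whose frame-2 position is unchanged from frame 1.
the brown hexagon, the purple pentagon, the orange star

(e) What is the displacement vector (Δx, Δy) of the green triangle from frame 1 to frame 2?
(0.0, -1.7)

The green triangle was at (5.7, 8.1) in frame 1 and (5.7, 6.4) in frame 2.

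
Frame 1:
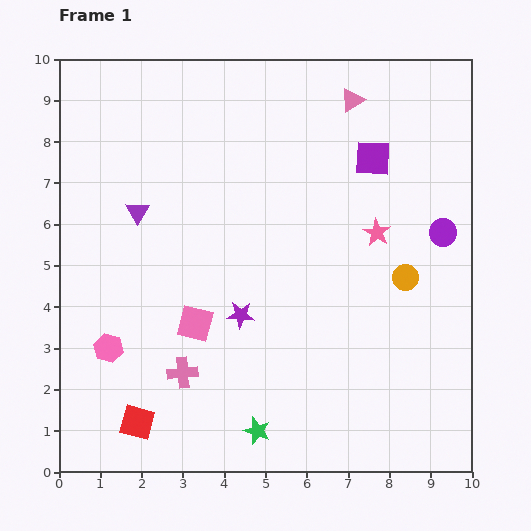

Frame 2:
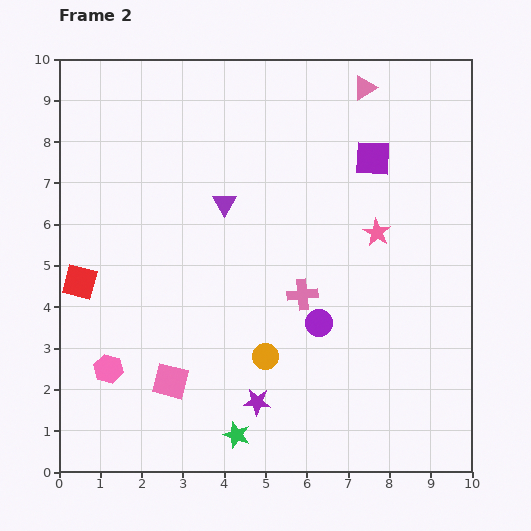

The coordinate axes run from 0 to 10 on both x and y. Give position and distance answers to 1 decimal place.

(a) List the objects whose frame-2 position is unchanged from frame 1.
the purple square, the pink star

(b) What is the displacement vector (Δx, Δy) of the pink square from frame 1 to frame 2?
(-0.6, -1.4)

The pink square was at (3.3, 3.6) in frame 1 and (2.7, 2.2) in frame 2.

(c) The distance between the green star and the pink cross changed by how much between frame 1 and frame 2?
+1.5

Distance in frame 1: 2.3. Distance in frame 2: 3.8.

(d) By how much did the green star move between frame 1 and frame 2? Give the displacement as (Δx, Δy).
(-0.5, -0.1)

The green star was at (4.8, 1.0) in frame 1 and (4.3, 0.9) in frame 2.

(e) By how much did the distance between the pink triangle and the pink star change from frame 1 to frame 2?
+0.2

Distance in frame 1: 3.3. Distance in frame 2: 3.5.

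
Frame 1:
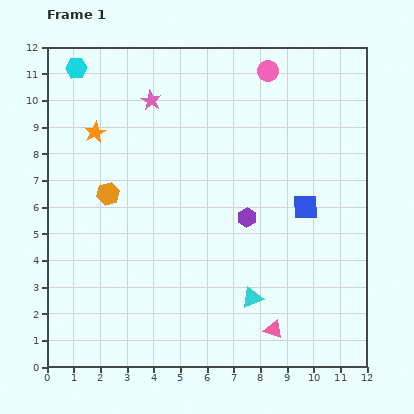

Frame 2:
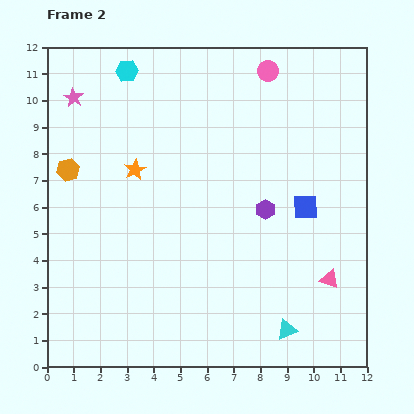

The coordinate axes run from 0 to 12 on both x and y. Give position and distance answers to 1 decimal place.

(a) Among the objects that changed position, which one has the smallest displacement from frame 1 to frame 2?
the purple hexagon

(moved 0.8)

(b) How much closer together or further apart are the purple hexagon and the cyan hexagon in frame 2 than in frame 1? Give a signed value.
-1.1

Distance in frame 1: 8.5. Distance in frame 2: 7.4.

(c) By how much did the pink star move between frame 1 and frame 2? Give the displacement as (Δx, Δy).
(-2.9, 0.1)

The pink star was at (3.9, 10.0) in frame 1 and (1.0, 10.1) in frame 2.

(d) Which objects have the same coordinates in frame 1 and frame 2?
the pink circle, the blue square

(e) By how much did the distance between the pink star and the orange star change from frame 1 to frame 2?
+1.1

Distance in frame 1: 2.4. Distance in frame 2: 3.5.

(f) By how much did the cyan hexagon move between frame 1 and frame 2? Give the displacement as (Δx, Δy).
(1.9, -0.1)

The cyan hexagon was at (1.1, 11.2) in frame 1 and (3.0, 11.1) in frame 2.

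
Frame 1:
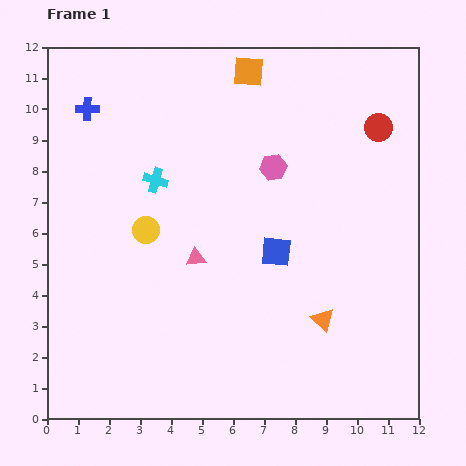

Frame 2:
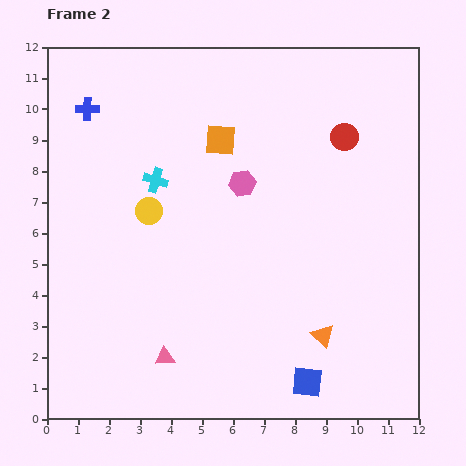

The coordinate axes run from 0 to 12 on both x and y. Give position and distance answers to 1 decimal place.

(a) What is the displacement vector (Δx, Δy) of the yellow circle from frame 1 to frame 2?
(0.1, 0.6)

The yellow circle was at (3.2, 6.1) in frame 1 and (3.3, 6.7) in frame 2.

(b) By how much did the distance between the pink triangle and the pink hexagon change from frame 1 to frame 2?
+2.3

Distance in frame 1: 3.8. Distance in frame 2: 6.1.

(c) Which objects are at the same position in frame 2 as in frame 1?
the cyan cross, the blue cross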